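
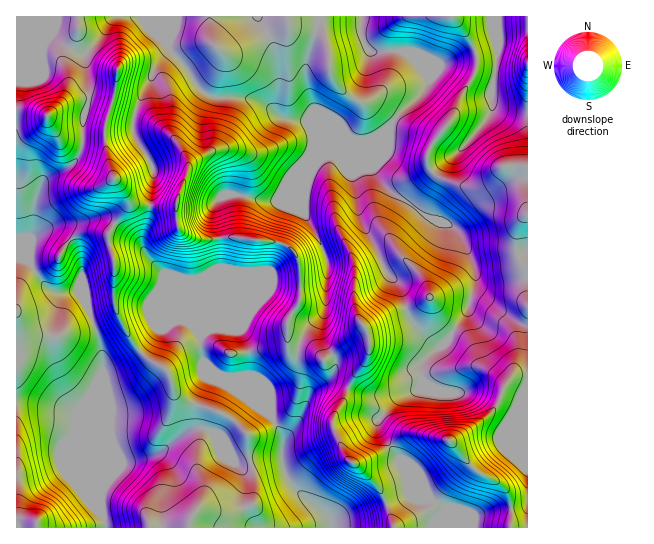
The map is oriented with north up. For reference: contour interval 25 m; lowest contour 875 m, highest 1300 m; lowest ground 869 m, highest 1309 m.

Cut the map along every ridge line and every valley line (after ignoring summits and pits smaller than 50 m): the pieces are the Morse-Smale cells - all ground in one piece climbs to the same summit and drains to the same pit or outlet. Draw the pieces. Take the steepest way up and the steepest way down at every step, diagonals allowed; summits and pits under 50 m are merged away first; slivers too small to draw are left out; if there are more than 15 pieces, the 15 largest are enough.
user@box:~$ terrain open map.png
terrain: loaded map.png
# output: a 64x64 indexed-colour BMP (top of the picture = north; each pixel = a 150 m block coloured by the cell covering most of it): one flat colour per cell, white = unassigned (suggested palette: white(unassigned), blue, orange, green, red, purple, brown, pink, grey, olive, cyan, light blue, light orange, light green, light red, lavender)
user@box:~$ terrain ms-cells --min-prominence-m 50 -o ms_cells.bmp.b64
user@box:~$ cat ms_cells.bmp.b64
<image width="64" height="64" href="data:image/bmp;base64,Qk12CAAAAAAAAHYAAAAoAAAAQAAAAEAAAAABAAQAAAAAAAAIAAATCwAAEwsAABAAAAAAAAAA////ALR3HwAOf/8ALKAsACgn1gC9Z5QAS1aMAMJ34wB/f38AIr28AM++FwDox64AeLv/AIrfmACWmP8A1bDFAAAzMzMzN3d3d3d3AAAAAAAAAAAKqqqqrMzMwRERERERMzMzMzM3d3d3d3cAAAAAAAAAAAqqqqqszMzBEREREREzMzMzMzd3d3d3d3d3dwAAAAAAqqqqqszMzMERERERETMzMzMzN3d3d3d3d3d3dwAAAAqqqqqqzMzMERERERERMzMzMzM3d3d3d3d3d3d3AAAKqqqqqqrMzMEREREREREzMzMzMzd3d3d3d3d3d3cAAAqqqqqqrMzMERERERERETMzMzMzOXd3d3d3d3d3dwAAqqqqqqrMzMERERERERERMzMzMzM5l3d3d3d3d3dwAACqqqqqrMzMwREREREREREzMzMzMzmZl3d3d3d3eZYACqqqqqrMzMwRERERERERETMzMzMzOZmZmXd3d3eZlmZqqqqqrMzMwRERERERERERMzMzMzM5mZmZl3d3eZmWZmqqqqqszMzBEREREREREREzMzMzMzmZmZmZl3d5mZZmZqqqqszMzBERERERERERETMzMzMzOZmZmZmZmZmZZmZmaqqqzMzBERERERERERERMzMzMzM5mZmZmZmZmZZmZmZqqqrMzMEREREREREREREzMzMzMzmZmZmZmZmWZmZkZmaqqszMzBERERERERERETMzMzMzOZmZmZmZZmZmZmRmZqqqrMzMwRERERERERERMzMzMzM5mZmZmWZmZmZmRGZmaqqszMzMEREREREREREzMzMzMzmZmZmZZmZmZmZEZmZmqqpVVVVVERERERERETMzMzMzOZmZmZZmZmZmZEREZmZgAFVVVVVRERERERERMzMzMzM5mZmZlmZmZmZkRERGZmYABVVVVVEREREREREzMzMzMz//mZZmZmZmZmREREZmZgAFVVVVURERERERETMzMzMzP//5ZmZmZmZmZERERmYAAABVVVVVERERERERMzMzMzM///RmZmZmZmZkREQgAAVQAFVVVVVREREREREzMzMzM///REZmZmZmZmRERCIAVVUAVVVVVRERERERETMzMzMz//9ERGZmZGZmREREIgBVVVVVVVVRERERERERMzMzMzP/9ERERmZEREREREQiIFVVVVVVVREREREREREzMzMzP//0RERERERERERERCIiVVVVVVVRERERERERETMzMzM//0REREREREREREREQiIlVVVVVVERERERERERMzMzMz//RERERERERERERERCIiVVVVVVEREREREREREzMzADD/9EREREREREREREREIiJVVVVVURERERERERETMwAAD//0REREREREREREREQiIlVVVVVRERERERERERMzAAAP//RERERERERERERERCIiVVVVVREREREREREREzAAAA//9EREREREREREREREIiJVVVVRERERERERERETAAAAD//0REREREREREREREQiIlVVVVERERERERERERAAAAAP//RERERERERERERERCIiVVVVEREREREREREREAAAAP//9EREREREREREREQiIiVVVVUREREREREREREQAAAP///0QAREREIiIiIiIiIiJVVVURERERERERERERAN3/////QABERCIiIiIiIiIiJVVVVREREREREREREREA3d3d3/3QAAREIiIiIiIiIiIlVVVREREREREREREREQDd3d3d3dAABEQiIiIiIiIiIlVVVVERERERERERERERAN3d3d3d3QiCIiIiIiIiIiIiVVVVUREREREREREREREADd3d3d3diIIiIiIiIiIiIiJVVVUREREREREREREREQAN3d3d3diIgiIiIiIiIiIiIlVVVRERERERERERERERAADd3d3diIiCIiIiIiIiIiIiVVVVEREREREREREREREAAA3d3d2IiIIiIiIiIiIiIiIlVVUREREREREREREREQAAAA3d3YiIgiIiIiIiIiIiIiJVVVERERERERERERERAAAAAN3YiIgiIiIiIiIiIiIiIiVVUREREREREREREREAAAAA3diIiCIiIiIiIiIiIiIiIiVVEREREREREREREQAAALuIiIiCIiIiIiIiIiIiIiIiIhERERERERERERERAAALu4iIiIIiIiIiIiIiIiIiIiIREREREREREREREREAALu7iIiIgiIiIiIiIiIiIiIhEREREREREREREREREQAAu7u4iIiCIiIiIiIiIiIhERERERERERERERERERERu7u7u7iIiIIiIiIiIiIiIhERERERERERERERERERAAC7u7u7uIiIgiIiIiIiIiIRERERERERERERERERERAAALu7u7u4iIiIIiIiIREREREREREREREREREREREREAAAu7u7u7iIiIiCIiIhERERERERERERERERERERERERAAC7u7u7uIiIiIIiIhEREREREREREREREREREREREREAALu7u7u4iIiIgiIhEREREREREREREREREREREREREQAAu7u7u7iIiIiIIhERERERERERERERERERERHuERERAAC7u7u7CIiIiIiCEREREREREREREREREREe7u7u4REAALu7uwAAiIiIiIERERERERERERERERHu7u7u7u7u7gAAu7uwAAAIiIiIgRERERERERERERERHu7u7u7u7u7uAAC7u7AAAAiIiIiBEREREREREREREREe7u7u7u7u7u4AALu7sAAAAIiIiIERERERERERERERER7u7u7u7u7u7gAA"/>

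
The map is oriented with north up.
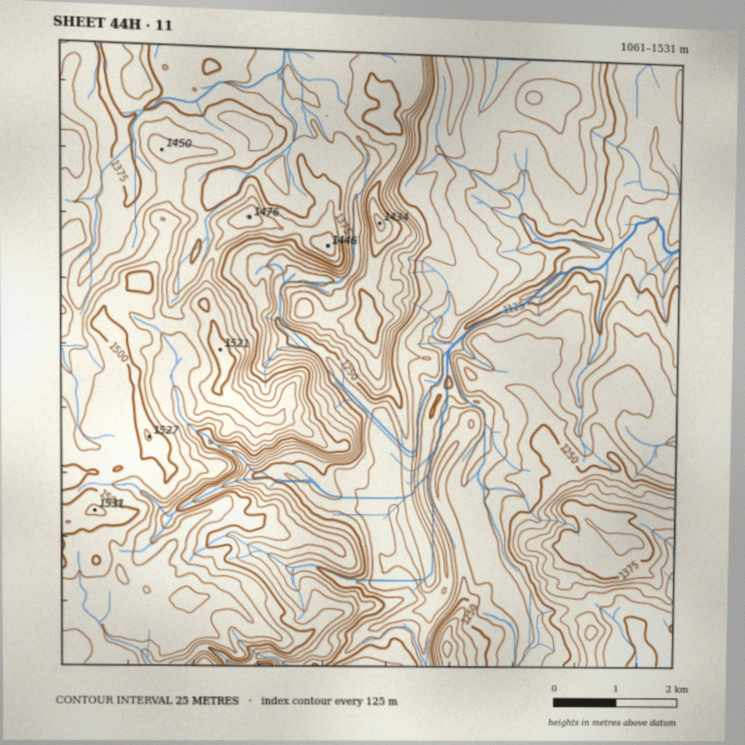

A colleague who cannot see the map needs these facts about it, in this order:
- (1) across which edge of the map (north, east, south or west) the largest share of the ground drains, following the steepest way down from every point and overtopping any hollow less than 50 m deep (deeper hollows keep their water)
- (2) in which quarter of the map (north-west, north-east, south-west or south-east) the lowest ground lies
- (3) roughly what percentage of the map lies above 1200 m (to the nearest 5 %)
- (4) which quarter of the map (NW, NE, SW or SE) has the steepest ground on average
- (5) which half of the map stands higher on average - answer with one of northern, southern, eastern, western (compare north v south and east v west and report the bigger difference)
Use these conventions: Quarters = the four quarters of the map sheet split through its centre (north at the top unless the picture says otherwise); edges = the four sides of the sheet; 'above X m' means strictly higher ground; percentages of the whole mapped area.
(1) The largest share of the runoff leaves by the eastern edge.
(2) The lowest point lies in the north-east quarter of the map.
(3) About 75 % of the map lies above 1200 m.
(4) Slopes are steepest in the south-west quarter.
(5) Taken as a whole, the western half is higher than the eastern.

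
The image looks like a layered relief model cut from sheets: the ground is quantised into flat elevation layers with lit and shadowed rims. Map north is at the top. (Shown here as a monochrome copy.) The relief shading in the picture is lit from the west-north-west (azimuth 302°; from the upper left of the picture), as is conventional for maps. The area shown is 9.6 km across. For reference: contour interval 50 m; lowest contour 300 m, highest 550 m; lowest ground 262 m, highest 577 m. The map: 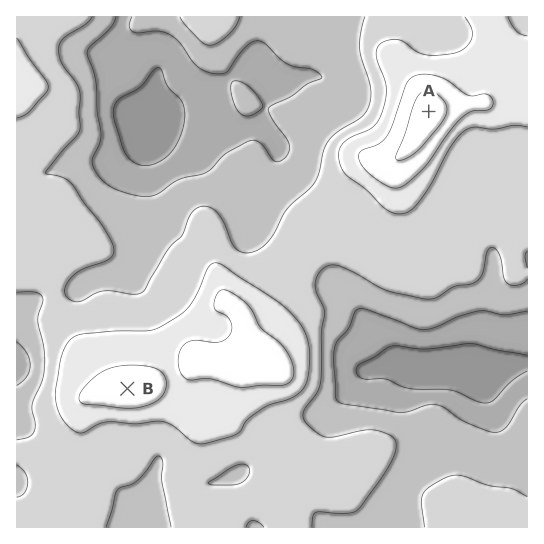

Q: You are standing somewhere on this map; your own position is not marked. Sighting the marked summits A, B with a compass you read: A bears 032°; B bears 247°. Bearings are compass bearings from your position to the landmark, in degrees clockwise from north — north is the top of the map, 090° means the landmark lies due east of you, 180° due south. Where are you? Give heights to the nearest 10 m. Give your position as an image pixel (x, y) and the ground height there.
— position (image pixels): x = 302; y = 315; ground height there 430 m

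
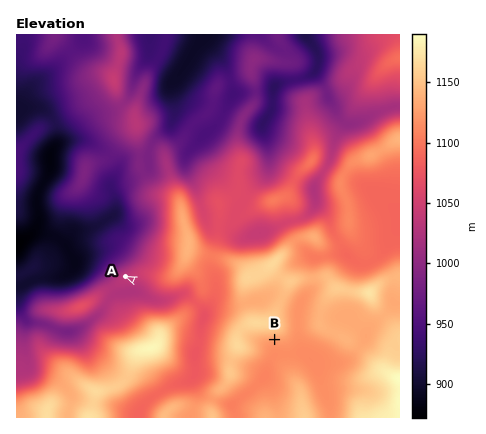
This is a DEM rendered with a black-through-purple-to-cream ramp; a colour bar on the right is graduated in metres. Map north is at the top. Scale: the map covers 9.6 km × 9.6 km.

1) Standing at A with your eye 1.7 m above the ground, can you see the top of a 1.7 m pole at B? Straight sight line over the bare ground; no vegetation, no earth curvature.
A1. no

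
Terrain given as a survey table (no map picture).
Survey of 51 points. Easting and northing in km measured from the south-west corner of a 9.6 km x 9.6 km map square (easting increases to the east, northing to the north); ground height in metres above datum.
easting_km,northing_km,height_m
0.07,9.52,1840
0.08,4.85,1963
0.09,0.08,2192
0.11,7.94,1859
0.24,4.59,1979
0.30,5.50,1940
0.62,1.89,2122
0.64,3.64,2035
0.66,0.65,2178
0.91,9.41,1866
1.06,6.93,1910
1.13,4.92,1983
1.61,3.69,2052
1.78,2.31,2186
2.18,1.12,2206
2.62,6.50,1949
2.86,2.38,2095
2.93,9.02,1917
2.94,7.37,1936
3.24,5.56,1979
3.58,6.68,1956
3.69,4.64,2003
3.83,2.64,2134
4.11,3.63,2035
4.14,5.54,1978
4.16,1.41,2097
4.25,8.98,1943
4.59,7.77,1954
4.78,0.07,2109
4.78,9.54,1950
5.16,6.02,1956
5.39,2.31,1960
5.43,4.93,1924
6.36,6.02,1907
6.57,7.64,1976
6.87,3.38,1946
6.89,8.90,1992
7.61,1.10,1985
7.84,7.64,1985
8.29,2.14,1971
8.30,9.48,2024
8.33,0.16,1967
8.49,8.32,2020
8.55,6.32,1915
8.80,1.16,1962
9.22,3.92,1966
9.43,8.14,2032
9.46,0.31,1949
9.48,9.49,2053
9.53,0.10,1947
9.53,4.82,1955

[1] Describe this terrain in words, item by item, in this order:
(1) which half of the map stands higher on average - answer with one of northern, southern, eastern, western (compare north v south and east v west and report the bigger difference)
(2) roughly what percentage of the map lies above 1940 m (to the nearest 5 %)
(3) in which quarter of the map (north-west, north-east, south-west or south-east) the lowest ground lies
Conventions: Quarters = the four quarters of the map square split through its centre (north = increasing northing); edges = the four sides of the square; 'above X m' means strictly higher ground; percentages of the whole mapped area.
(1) The southern half stands higher on average than the northern half.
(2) Roughly 70 % of the ground is higher than 1940 m.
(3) The lowest point lies in the north-west quarter of the map.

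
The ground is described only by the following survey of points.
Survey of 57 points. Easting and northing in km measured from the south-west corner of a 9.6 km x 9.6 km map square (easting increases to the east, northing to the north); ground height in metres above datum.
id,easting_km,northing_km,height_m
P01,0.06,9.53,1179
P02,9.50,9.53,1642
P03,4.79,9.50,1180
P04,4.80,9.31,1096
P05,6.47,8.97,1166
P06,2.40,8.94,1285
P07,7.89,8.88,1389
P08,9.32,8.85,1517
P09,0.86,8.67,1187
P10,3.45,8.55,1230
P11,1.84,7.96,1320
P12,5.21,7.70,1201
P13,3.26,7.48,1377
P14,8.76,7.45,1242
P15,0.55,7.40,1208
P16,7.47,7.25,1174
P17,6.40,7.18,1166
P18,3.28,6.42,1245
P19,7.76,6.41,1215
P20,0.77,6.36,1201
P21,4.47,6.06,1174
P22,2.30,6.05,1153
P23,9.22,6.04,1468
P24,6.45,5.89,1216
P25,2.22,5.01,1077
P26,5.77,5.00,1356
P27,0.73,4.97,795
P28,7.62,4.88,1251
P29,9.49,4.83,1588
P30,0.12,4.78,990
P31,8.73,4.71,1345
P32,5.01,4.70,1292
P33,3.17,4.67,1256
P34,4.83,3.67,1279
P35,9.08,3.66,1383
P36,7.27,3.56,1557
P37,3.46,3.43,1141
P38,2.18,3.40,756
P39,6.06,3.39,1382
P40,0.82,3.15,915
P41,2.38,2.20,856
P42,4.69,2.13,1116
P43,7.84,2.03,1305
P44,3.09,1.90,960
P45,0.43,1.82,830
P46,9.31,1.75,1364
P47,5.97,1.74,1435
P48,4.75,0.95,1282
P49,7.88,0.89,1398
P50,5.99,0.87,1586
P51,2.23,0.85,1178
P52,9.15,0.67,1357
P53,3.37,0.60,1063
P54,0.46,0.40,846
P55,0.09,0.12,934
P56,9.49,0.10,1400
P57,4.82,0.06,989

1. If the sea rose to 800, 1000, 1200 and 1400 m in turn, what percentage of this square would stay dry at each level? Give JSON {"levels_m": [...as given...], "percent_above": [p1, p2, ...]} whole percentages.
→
{"levels_m": [800, 1000, 1200, 1400], "percent_above": [95, 85, 57, 17]}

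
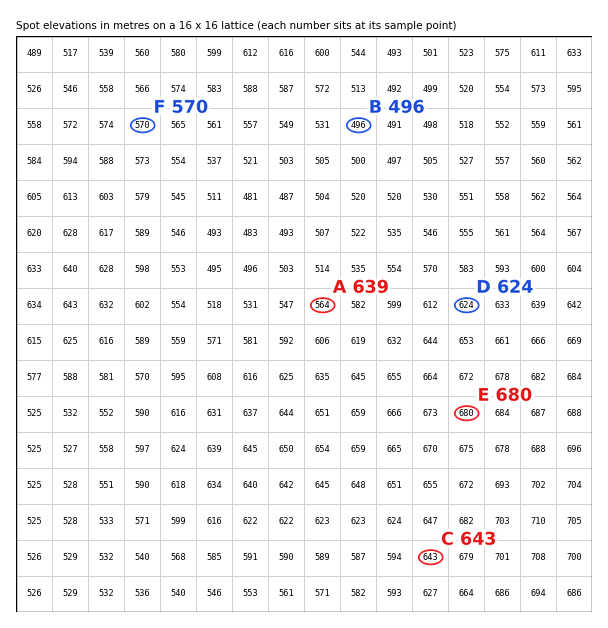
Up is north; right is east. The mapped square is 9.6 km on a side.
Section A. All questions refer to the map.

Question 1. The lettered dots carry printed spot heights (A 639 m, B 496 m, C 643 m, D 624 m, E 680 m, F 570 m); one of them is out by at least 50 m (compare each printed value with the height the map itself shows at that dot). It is A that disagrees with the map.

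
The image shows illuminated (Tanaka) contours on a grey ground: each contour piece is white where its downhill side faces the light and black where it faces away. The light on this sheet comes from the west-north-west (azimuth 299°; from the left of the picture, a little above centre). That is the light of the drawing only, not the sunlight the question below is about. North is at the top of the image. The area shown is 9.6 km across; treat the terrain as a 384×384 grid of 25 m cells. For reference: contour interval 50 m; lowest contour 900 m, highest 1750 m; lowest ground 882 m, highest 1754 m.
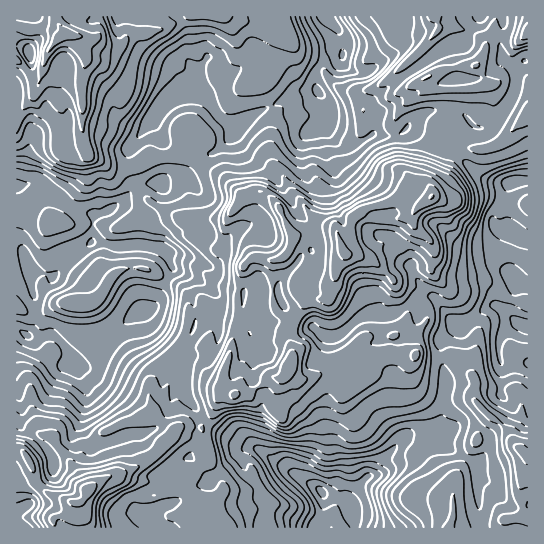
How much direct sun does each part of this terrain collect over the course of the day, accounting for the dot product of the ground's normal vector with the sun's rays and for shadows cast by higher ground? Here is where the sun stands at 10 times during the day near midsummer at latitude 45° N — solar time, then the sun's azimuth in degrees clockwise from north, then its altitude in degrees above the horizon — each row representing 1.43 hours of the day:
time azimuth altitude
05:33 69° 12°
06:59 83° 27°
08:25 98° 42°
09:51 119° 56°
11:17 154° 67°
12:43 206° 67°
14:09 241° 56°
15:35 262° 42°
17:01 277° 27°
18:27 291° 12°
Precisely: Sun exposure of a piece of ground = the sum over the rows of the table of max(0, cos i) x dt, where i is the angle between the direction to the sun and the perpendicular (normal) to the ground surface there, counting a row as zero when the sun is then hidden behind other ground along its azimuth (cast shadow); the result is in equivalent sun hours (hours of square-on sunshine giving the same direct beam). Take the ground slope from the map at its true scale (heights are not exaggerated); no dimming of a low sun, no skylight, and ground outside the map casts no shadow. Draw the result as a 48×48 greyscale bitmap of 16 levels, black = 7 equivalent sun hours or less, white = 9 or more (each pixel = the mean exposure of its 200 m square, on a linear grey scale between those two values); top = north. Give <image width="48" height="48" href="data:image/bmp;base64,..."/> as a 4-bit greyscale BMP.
<image width="48" height="48" href="data:image/bmp;base64,Qk32BAAAAAAAAHYAAAAoAAAAMAAAADAAAAABAAQAAAAAAIAEAAATCwAAEwsAABAAAAAAAAAAAAAAABEREQAiIiIAMzMzAERERABVVVUAZmZmAHd3dwCIiIgAmZmZAKqqqgC7u7sAzMzMAN3d3QDu7u4A////AMqd3dl5u7ve3e3Lzbq7t3q5vMzM3by97aZa3debzMvN3d283cy6qJy5q83d3Ly6vLqcqtmb3Mzd3c3M3adkaLypm93d3LzKvcukF6mni8zO283MyUQ1mt3IaL3c3Lu7rc1yVDfNu8vd3duJt0Sam8y3M3q7zKrMrcxleTAmm7y73dl5lXmrqayqy5qqqovMncdquKl1msvMvbaISKqquqqay93LmbzMrWG9qs3Mu6y8zHepioaKzLmayqzdzMu6uwrdqZzdzJnMzXiaqXWbvM3czL3dy6y5lbvLqYN83dubzbmZhki8zd7tzL3tzKzMiKp2Z3U2nduYi8dVZ7zMzN3t3Lzd3cy2erqIiJdmisrJq7lXvN3czd3d7t3d3comvMyqmLmImrzay73Mzd3d3d3M3u3MzLmr3MuIicuYmr3bupyrzdzM3d3d3u3MvNypurl5vMy6mb3cunusua24vd3d3t28uttnmZet7t3Kl4zdyme6tlqarN3d7tybvNt5zYnN3u3bpzbN3ZSr3Kiqqs7d3chpvMuK3ZrM3u7cuFJ9vLWt3ct0eord3sl6mbuay8zd3u7tuZZL3Lm93c2YvdmszM27uZu8qbzMy7zdqalq3Mu93du3msyYqs3Ju8u8y9q8u7u9yrpo3cvN3dzZiYzczczKvMubzbyXir3M3MyIy6rN3czd3qrLq7u7zcvMvM3HWczbzMy4d7vO3czt3brKm6u73Lvcus3dq9zNy7yWrKmczdvcvLuoupmrvLy7u83uyb26y6iLurpcu8y7usqsupvcrLu8y93e7Ymnd3arvNxnqJy6yty7rbzLi5zMy93d3cm8y6u6zb25d2rLyrt53cvJi5y7u93d3MzMzMu8yrzMrKq8yrysvLylu5u7q+3e3c273d3dzLvMzJmsyIy6q8yLu5icuu3d3d7avd3MqYXMy6ecYUXN3cyJl4eZut3d3c3MzdurmHR93EOhViAXvdu6yWiYqszM3czM25m9zLl7tgk1ukRoadyXlyeZecvMvNzN3Mu93LpRArp8uIVJurykkimrucuYd4m8zNze7bqInMirm7lmu6YzAZ2niqupvKiaqt7u7bqrzLiYnLpyAAABe93cqbzM3Maap6vO7tqqvKiIqruFMBas3tzd3cq73LnLyYmt7cu6q6q7qr3Zmavd3cur3arMy6zMvIed3KzcrLve27vczczd3d3azcrMyavMusdKu63dy8ze27vbrM3d3d7cnMvcuarMyrtled3t3d3dq7zbzMu83d7tqbvMy6rMy6zKq93u7dzLq73dzN3Mzd3durvd3Lvdy7zcy93e7t3Lq5dWymvdzM3du7rMq8zMy7zcy97d7t3bqFRhC6FM3c26y0CKqtzMzLzMzN3u3u3buVfccJtkq5u73AJYmczMzczNzL3e7u7buZWt20jKmYq7yph5vd2qvcq8y8zd7u6omJq83deszdurl7rKx2lWrcy7u7zd7u1nV6m83cys3dq7iIabadtYq8vNy83d3dtXmZnN3czN3LmcuA=="/>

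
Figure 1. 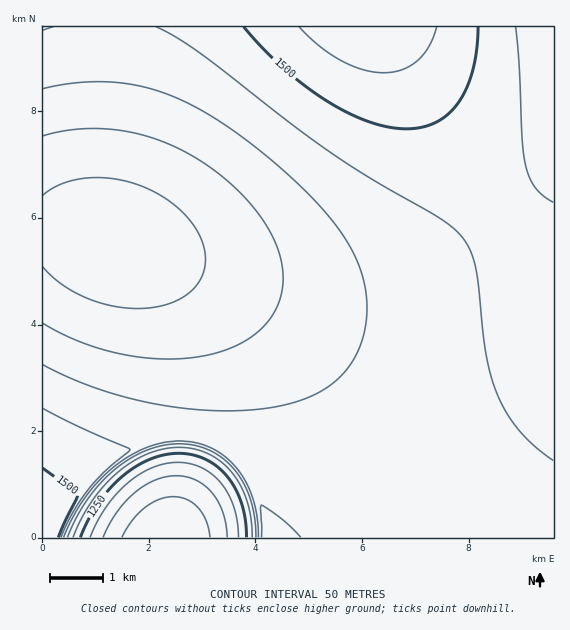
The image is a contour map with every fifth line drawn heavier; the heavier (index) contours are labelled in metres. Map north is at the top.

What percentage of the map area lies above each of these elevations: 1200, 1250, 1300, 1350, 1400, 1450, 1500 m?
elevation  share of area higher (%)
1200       97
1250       96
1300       89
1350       78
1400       62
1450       26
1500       7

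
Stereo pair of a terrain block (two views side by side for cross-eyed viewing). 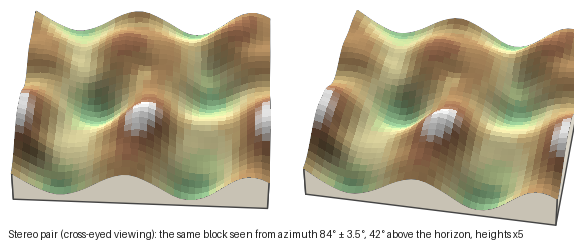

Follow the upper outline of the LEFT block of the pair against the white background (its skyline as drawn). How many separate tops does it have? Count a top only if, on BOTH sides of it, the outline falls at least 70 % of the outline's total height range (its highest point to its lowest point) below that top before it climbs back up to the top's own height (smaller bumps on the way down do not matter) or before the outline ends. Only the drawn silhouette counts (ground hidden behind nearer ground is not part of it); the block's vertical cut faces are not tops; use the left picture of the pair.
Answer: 0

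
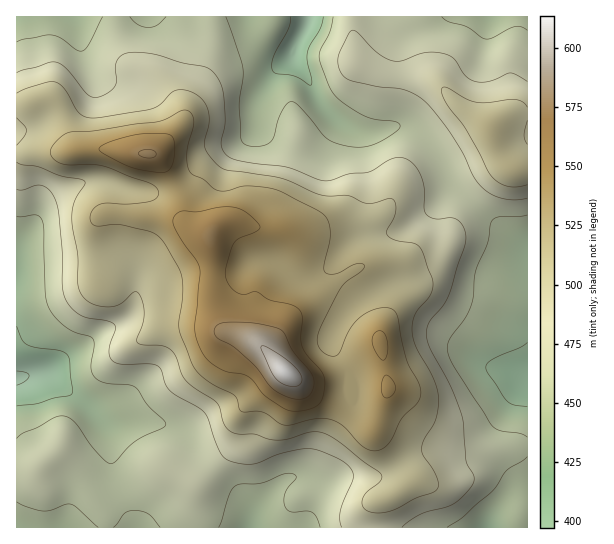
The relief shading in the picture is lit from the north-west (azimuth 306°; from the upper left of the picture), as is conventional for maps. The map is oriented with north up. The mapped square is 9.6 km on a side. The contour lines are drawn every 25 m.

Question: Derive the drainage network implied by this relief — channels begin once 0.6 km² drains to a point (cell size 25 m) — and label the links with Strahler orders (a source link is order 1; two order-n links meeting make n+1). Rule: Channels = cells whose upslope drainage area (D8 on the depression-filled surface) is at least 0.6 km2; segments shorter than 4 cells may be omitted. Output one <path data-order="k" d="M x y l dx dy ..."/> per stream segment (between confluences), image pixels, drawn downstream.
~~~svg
<path data-order="1" d="M66 527l-7 0"/><path data-order="1" d="M143 527l-5 0"/><path data-order="1" d="M437 527l50 0"/><path data-order="1" d="M490 521l0 6-3 0"/><path data-order="2" d="M257 509l-4 9 0 7-2 1"/><path data-order="1" d="M250 503l1 2 0 21"/><path data-order="1" d="M259 503l-2 6"/><path data-order="1" d="M527 483l0 4"/><path data-order="2" d="M291 478l-5 1-29 30"/><path data-order="1" d="M339 477l-12 5-13 0-9-4-14 0"/><path data-order="1" d="M299 475l-2 2-4 0-2 1"/><path data-order="1" d="M110 430l-19-19 0-1"/><path data-order="1" d="M177 427l-3 0-1-1"/><path data-order="2" d="M173 426l-6 0-1-1-12 0-1-2-47 0-1-1"/><path data-order="2" d="M105 422l-3-1-11-11"/><path data-order="1" d="M135 421l-5 0-1 1-24 0"/><path data-order="1" d="M97 414l-8-8-2 0"/><path data-order="1" d="M507 411l4-5 2-4 14-15 0-9"/><path data-order="2" d="M91 410l-4-4"/><path data-order="2" d="M87 406l-13-12-1 0-19-19-3 0-1-1-16 0"/><path data-order="1" d="M222 405l-4 2-16 16-5 3-24 0"/><path data-order="1" d="M346 383l0-14-13-18 0-2-2-2 0-10"/><path data-order="3" d="M34 374l-9 1-2 2-5 0-1 1"/><path data-order="1" d="M527 354l0 21"/><path data-order="1" d="M450 342l8 8 12 8 13 7 3 0 1 1 7 0 1 1 7 0 1 2 8 1 8 4 8 1"/><path data-order="2" d="M331 337l3-7 8-12 20-20 25-13 3 0 9-4 7 0 1-2 11-1 8-4 17-17 19 0 8 6 57 0"/><path data-order="2" d="M118 325l-8 4-3 0-8 5-12 12-18 11-12 12-3 0-5 2-6 0-1 2-7 0-1 1"/><path data-order="1" d="M122 323l-4 2"/><path data-order="2" d="M135 298l0 5-4 8-13 14"/><path data-order="1" d="M527 281l0-18"/><path data-order="1" d="M135 277l0 21"/><path data-order="1" d="M138 277l0 6-1 2 0 12-2 1"/><path data-order="1" d="M246 269l8-8 12 0"/><path data-order="2" d="M527 263l0-12"/><path data-order="2" d="M266 261l4 0 8 4 12 9 8 4 16 0 5-3 42-41 30 0 2-1 4 0 5-3 8-7 1 0 6-5 1 0 5-5 2 0 24-24"/><path data-order="1" d="M510 238l3 3 8 4 6 0 0 6"/><path data-order="1" d="M443 199l3-2 3-6 0-2"/><path data-order="1" d="M137 190l-11-1-1-2-11-2-1-2-4 0-2-1-24 0-22 9-23 23-5 11-14 13-2 5 0 36"/><path data-order="2" d="M449 189l0-10-3-4-1-6-7-14-7-8 0-1-17-17-3 0-1-2-17 0"/><path data-order="1" d="M226 166l1-3 23-22 3-6 1-6"/><path data-order="1" d="M323 157l10-11 4-9 0-16-3-3"/><path data-order="1" d="M222 149l4 0 12-6 16-14"/><path data-order="1" d="M258 134l-1-3 0-5-2-1 0-18"/><path data-order="2" d="M361 131l-10-2-17-11"/><path data-order="2" d="M254 129l0-20 1-2"/><path data-order="2" d="M393 127l-8 2-2 1-4 0-1 1-17 0"/><path data-order="2" d="M334 118l-15-15-1-4-4-5 0-3-7-13-12-13-2-7 1-5"/><path data-order="2" d="M255 107l3-9 9-13 2-4 22-23 0-3"/><path data-order="1" d="M131 86l-17-1-9-4-18-18"/><path data-order="1" d="M91 74l-4-8 0-3"/><path data-order="2" d="M87 63l-2-4 0-4-3-5-4-32-1-1-3 0"/><path data-order="1" d="M285 61l6-6"/><path data-order="3" d="M294 53l1-2 0-5 2-1 0-3 2-3 7-13 0-3 1-1 0-5 2 0"/><path data-order="1" d="M482 51l0-8 1-1 0-7 2-1 0-7 1-1 1-9"/><path data-order="1" d="M27 17l-10 0"/><path data-order="1" d="M186 17l-39 0"/><path data-order="1" d="M407 17l80 0"/><path data-order="2" d="M487 17l4 0"/>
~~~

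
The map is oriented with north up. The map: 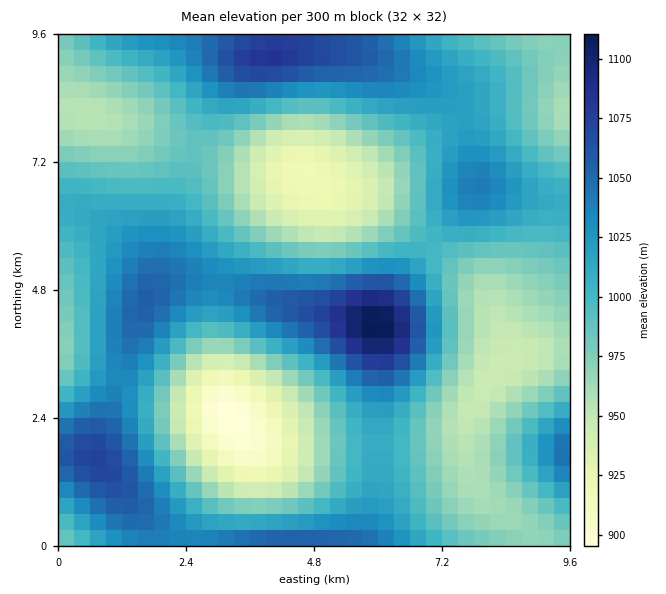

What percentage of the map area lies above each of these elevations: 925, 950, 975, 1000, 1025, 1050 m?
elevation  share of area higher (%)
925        96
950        88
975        70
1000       50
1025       27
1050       11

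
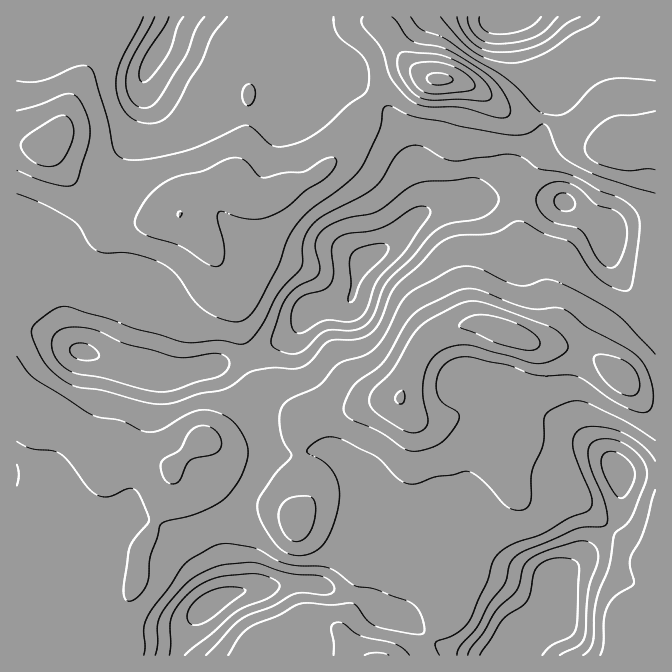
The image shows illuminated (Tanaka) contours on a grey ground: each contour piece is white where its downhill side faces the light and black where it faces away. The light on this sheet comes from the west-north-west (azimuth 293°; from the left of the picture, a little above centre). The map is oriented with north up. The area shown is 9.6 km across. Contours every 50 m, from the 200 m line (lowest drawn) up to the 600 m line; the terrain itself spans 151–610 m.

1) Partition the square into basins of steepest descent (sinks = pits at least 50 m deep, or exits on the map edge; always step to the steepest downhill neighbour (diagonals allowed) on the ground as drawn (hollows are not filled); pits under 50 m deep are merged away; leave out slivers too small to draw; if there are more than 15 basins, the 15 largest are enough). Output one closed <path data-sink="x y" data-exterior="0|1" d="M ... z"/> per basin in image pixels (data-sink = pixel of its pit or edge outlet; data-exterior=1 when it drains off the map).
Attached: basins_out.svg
<path data-sink="557 600" data-exterior="0" d="M482 324l-18 0-20 7-12 7-14 15-20 46-20 2-26 8-38 5-11 9-4 9-1 15 11 38 0 10-13 25 12 1 26 8 40 20 21 15 10 4 22 0 2 2 15 24 2 18-7 13-25 31 241 0 1-104-16-1-8-5-53-47-17-11-17-7-23 0-8-6-10-28-15-14 8 0 8-5 16-21 12-27 3-25-3-10-8-6z"/><path data-sink="367 258" data-exterior="0" d="M415 73l-10 1-10 5-21 19-35 57-29 24-16 5-26 12-21-2-15-15-5 0-27 9-10 6-7 9-4 10 2 5 20 20 37 47 1 43 15 50 7 14 11 11 26 13 14 0 16-5 14 0 36-10 20-2 13-32 10-19 11-10 20-10 12-4 18 0 38 14 11-10 3-6 2-27-15-38 0-17-3-15 0-50 15-17 10-16 9-8 13 2 20 8 6-1-16-5-28-19-22 0-13-3-28-23-19-10-13-4-18 0z"/><path data-sink="155 55" data-exterior="0" d="M378 16l-361 0-1 127 18 5 16-2 1 6 7 10 17 19 12 5 21 0 16 3 20 10 15 12 15 5 7-4 2-9 7-9 14-8 15-5 13-2 12 14 10 3 21-2 10-6 25-9 22-16 12-15 25-43 19-21 22-11 13 0-8-4-11-11-16-26-7-7z"/><path data-sink="82 352" data-exterior="0" d="M180 216l-30 7-18 0-22 3-42 27-31 15-10 8-3-3-8 0 1 143 8 5 32-2 18 12 32 28 38 0 27 9 20-20 12-9 16 9 14 3 46-3 11-8 12-18 6-5-11-1-26-13-11-11-7-14-15-50-1-43-4-7-16-16-17-24z"/><path data-sink="209 605" data-exterior="0" d="M204 439l-12 9-19 19-4 25-28 62-5 31-10 17-20 23-2 20 4 11 304 0 9-8 18-23 7-13-2-18-17-26-22 0-10-4-21-15-40-20-26-8-11 0-13-13-29-12-25-17-7-7-12-25z"/><path data-sink="565 202" data-exterior="0" d="M559 134l-10 2-31 39 0 50 3 15 0 17 15 38-2 27-3 6-10 9 16 7 23 2 27 7 30 20-1-16 8-17 32-32 0-163-11-1-15 5-16 0-35-6z"/><path data-sink="508 17" data-exterior="1" d="M655 16l-275 0-1 6 25 36 21 18 9 3 18 0 13 4 19 10 28 23 13 3 22 0 35 22 22 7 26 1 15-5 11-1z"/><path data-sink="619 473" data-exterior="0" d="M535 343l-4 0 5 12-2 18-5 17-8 17-16 21-8 5-8 0 15 14 5 10 4 15 5 7 27 2 17 7 17 11 53 47 8 5 9 2 6-2 1-153-16-4-23-21-30-20z"/>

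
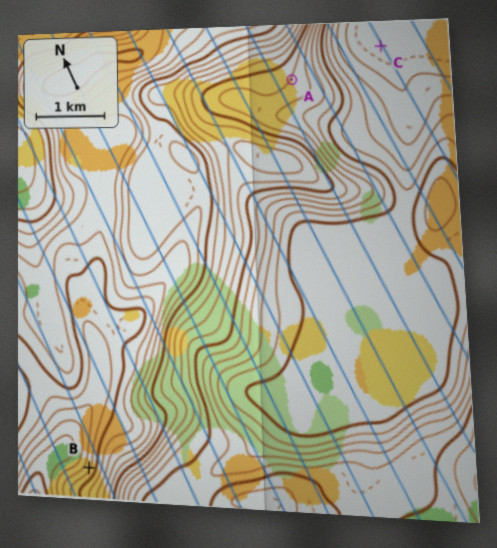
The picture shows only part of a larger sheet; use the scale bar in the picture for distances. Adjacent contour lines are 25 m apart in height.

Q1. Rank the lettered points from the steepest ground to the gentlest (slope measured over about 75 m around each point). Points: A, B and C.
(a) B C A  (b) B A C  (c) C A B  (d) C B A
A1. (b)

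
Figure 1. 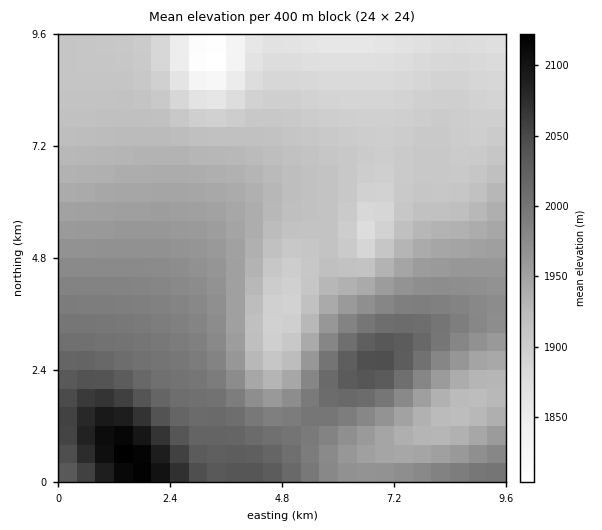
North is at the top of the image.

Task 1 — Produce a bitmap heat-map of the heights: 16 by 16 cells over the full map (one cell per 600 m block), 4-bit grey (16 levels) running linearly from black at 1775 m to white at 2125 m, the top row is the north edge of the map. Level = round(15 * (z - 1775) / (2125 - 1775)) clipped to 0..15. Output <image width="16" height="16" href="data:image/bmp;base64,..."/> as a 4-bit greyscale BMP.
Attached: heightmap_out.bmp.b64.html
<image width="16" height="16" href="data:image/bmp;base64,Qk32AAAAAAAAAHYAAAAoAAAAEAAAABAAAAABAAQAAAAAAIAAAAATCwAAEwsAABAAAAAAAAAAAAAAABEREQAiIiIAMzMzAERERABVVVUAZmZmAHd3dwCIiIgAmZmZAKqqqgC7u7sAzMzMAN3d3QDu7u4A////AL3+y7upiImZzv27qqmHd3jN26qpmpmHZ7y6qYeKu5h3qqqZhnm7uYeqqZl1aJqqmJmZmHVXiJmZmZmIdlZniIiIiIh2ZlV3eIiIiHdmVWZnd3d3d2ZlZmZ3d3d2ZmVmZmZmZmZmVVZVZmZUVVVVVVVmZTI1VERVVWZlMTRERERE"/>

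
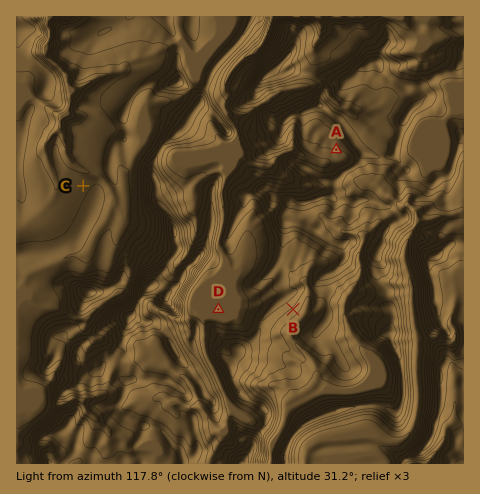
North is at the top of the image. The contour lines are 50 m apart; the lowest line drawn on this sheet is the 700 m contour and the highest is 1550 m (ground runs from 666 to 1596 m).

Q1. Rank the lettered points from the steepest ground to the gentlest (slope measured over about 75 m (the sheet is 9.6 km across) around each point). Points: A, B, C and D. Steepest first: B A C D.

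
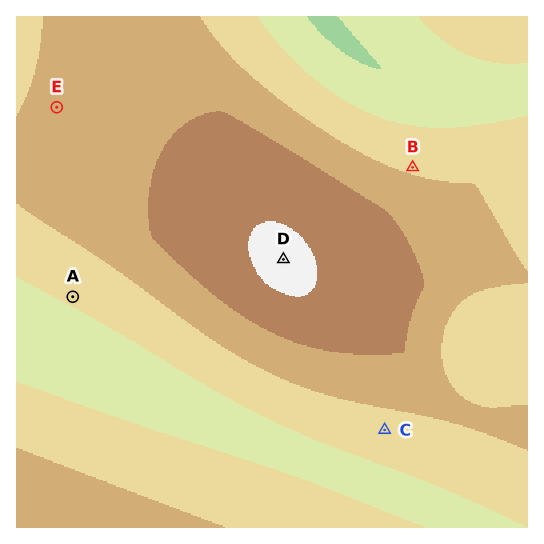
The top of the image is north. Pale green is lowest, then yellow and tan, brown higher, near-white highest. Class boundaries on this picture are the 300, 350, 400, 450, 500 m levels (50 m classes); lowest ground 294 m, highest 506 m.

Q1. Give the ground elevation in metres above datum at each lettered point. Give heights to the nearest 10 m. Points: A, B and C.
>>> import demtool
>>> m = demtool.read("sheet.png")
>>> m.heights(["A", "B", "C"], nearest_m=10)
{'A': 360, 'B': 390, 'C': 380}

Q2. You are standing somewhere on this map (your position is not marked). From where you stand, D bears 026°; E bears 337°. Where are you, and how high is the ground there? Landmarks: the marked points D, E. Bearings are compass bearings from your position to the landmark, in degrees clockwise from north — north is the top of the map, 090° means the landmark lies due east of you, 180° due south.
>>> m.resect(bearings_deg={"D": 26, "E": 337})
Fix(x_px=197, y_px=437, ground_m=350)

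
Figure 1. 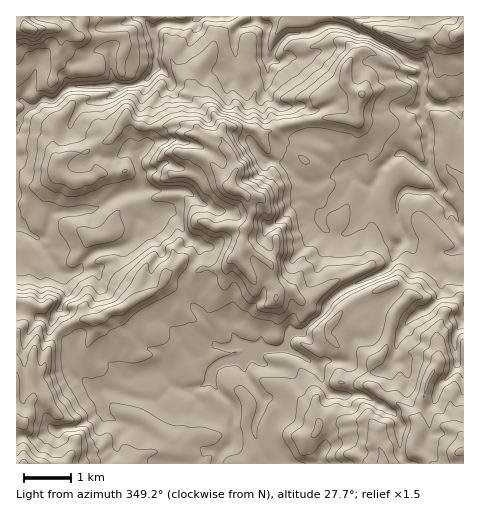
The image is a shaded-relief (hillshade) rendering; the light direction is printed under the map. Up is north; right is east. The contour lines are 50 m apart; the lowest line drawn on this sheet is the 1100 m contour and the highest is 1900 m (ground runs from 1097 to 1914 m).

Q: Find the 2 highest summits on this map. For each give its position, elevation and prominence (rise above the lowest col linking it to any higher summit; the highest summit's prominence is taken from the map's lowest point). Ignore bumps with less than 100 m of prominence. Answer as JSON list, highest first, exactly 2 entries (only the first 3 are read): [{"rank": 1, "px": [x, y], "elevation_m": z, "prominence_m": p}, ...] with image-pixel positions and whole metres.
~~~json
[{"rank": 1, "px": [232, 189], "elevation_m": 1735, "prominence_m": 194}, {"rank": 2, "px": [28, 28], "elevation_m": 1595, "prominence_m": 347}]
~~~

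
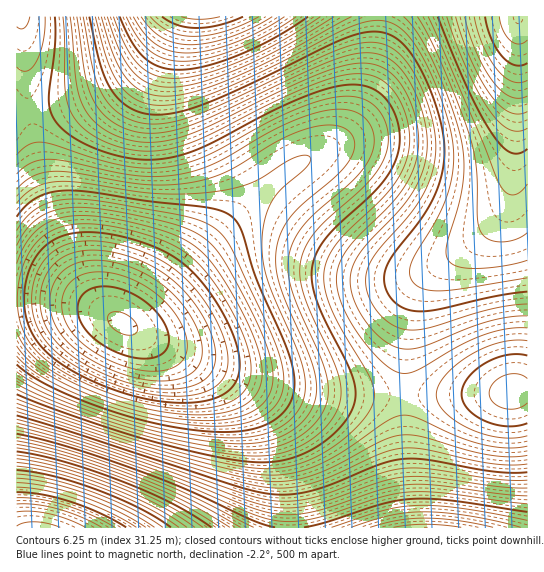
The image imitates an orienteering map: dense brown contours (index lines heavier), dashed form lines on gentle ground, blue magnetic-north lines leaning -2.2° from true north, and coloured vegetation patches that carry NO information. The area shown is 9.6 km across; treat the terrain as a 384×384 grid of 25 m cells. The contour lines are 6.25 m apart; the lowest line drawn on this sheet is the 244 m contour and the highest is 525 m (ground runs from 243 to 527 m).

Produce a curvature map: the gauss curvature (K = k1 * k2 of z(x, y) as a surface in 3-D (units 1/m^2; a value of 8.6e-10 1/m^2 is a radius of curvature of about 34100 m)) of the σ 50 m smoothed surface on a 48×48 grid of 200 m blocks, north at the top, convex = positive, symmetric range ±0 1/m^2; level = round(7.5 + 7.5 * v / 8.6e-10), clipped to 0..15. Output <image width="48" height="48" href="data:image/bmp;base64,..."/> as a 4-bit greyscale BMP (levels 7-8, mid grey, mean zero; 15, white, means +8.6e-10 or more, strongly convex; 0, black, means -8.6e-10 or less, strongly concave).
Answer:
<image width="48" height="48" href="data:image/bmp;base64,Qk32BAAAAAAAAHYAAAAoAAAAMAAAADAAAAABAAQAAAAAAIAEAAATCwAAEwsAABAAAAAAAAAAAAAAABEREQAiIiIAMzMzAERERABVVVUAZmZmAHd3dwCIiIgAmZmZAKqqqgC7u7sAzMzMAN3d3QDu7u4A////AP///////+uXVDIiI0V3iId2ZVZnd3dmVP/////+3LmGUzIiNFZ4iId2ZVZmd3d2ZP////7cupdlQzMzRWeIiId2ZVVmd3d3Zf///9y6mHZUMzM0RXeIiId2VVVmd3iIdv//7Lqph2VEMzM0VniIiIdmVEVWZ4iIh+7cu6mIdmVEMzNFZ3iIiHdlVERWZ4iZmbqqmYiHdmVURERVZ4iIh3ZlQzRVZ4maqneIiId3d3ZlVVVWd4iId2ZUQzNFZ4mrzEVmd3eIiId2ZmZneIiHd2VUMiNFZ5q83iNVZ3iZqqmYh3d3iIiHdlVDISNFZ5rN7xNFd4mrzMu6mYiIiZh3ZlQzIRI1aJve/xNWiavN7/7cu6qZmZh3ZUQyEAI0aJvf/yVomrze///tzLqpmYh2ZUQyERI0aJvf/1eKvM3v///ty7qZmId2ZVRDIiNFaJvO/3mrzd7v///ty6qZiId2ZlVEQzRFZ5q975vN3u7///7dy6qZiId3ZmZVVEVWZ4ms3rze7u////7cu6mYiHd3d3ZmZlZmd4mqvN7////+7u3MuqmYiHd3d3d3d3Zmd4iZqu/////u7t3LqpmIiHd3iIiIiId3d3iImf////7u3dy7qZiIh3iIiImZmYh3d3d4iP////7t3MuqmYiHd3iIiZmaqpiHd3d3d/////7dzLqpmId3d3iImZqqqqmId3d3d////+3cu6qYh3d3d3iImaqqqqmYh3d3d////u3LupmId2ZmZneImaqquqmYiHiIh+/+7dy7qZh3ZmVVZmd4iZmqqpmIiIiIiN3dzMuqmYd2ZVVVVWZ3iImZmYiHd3iJmbu7u6qpmHdmVURERVZnd4iIiId3d3iJmZmaqpmYh3ZlVERERFVmd3iIh3dmZ3iJmXeIiIiIh2ZVRDMzRFVmd3d3d3ZmZneImVZnd4iId2ZVRDMzRFVmd3d3d2ZmZmd4iERVZ3d3d2ZVRDM0RVZnd4iIh3ZlVWZ3iDNEVmd4d3ZVREREVWZ3eIiIiHZlVVZmdyI0RWd4iHZlVERFVnd4iZmZmYdlVVVVZREjRWd4iIdmVVVWZ4iJmaqqqph2VERERAASNFeImYd2ZlZmeJmaq7u7u6l2VEMzMgABNFaImZh3ZmZ3iaqrvMzd3cqGVDMiEQABJFZ4mZh3Zmd4iaq7vM3d7sqHVDMiEAASNFZ4iYh3d3d4iZqru8zd7tuXZUQzMhEiNEVneId3d3d4iZmqq7zN3cuYZlVERCIjNEVmd3d3d3d3iImZqrvM3cqYdmZmZjMzNERWZndmZ3d3iIiJmaq7zLqYd3d3iERERERVVmZmZ3d3eIiIiZqru7qYd3iJqlVVRERFVWZmd3d3d3d3iImaqqmIeImavHdmVUREVWZnd3d3d3d3d4iJmZiHeIm834iHZVRERWZ3eIiIiHd3d3d4iId3eJrN/6qYdlVERWZ3iIiIiId3ZmZmdmZmeJvf/8u6h2VURWd4mZmZmYd2ZmZVVVVWeJvv/93LqHZVVWeJmqqqqZh2ZVVVRERFaJzv/w=="/>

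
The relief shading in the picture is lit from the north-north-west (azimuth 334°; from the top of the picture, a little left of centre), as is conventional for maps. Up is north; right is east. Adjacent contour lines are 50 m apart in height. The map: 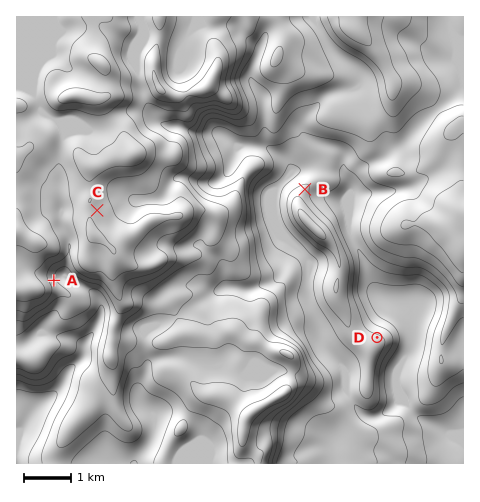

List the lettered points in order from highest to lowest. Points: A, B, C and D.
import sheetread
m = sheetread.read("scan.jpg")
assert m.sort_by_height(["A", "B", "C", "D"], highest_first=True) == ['C', 'A', 'B', 'D']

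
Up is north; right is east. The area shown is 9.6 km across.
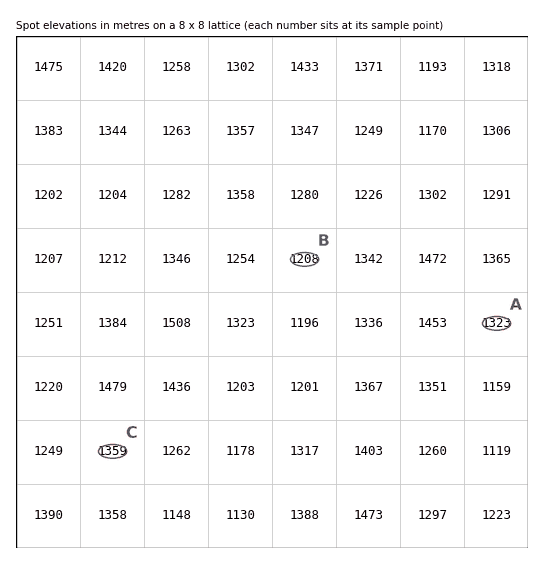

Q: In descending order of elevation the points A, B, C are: C A B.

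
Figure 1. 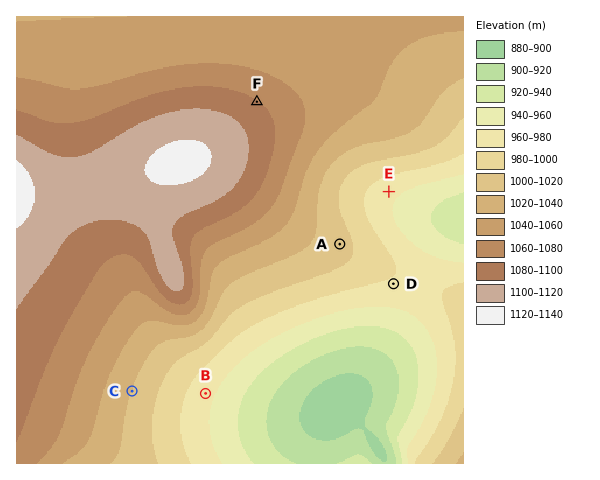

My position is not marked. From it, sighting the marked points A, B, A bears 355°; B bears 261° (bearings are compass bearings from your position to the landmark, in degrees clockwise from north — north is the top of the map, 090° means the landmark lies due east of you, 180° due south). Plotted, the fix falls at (351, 370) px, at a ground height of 900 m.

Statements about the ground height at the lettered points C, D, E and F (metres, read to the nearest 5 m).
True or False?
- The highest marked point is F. True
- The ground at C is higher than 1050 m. False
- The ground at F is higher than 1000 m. True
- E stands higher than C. False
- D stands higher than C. False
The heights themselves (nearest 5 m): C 1020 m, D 975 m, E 965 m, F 1080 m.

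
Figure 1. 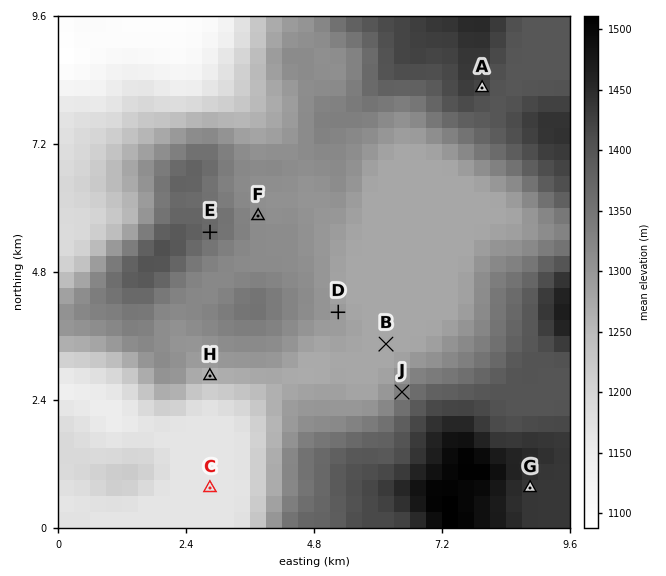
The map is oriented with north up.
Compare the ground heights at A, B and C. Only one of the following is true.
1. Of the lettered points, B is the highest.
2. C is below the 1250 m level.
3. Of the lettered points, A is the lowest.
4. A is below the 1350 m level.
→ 2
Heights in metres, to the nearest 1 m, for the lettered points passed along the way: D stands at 1292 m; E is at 1367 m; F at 1311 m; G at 1436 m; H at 1263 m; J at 1329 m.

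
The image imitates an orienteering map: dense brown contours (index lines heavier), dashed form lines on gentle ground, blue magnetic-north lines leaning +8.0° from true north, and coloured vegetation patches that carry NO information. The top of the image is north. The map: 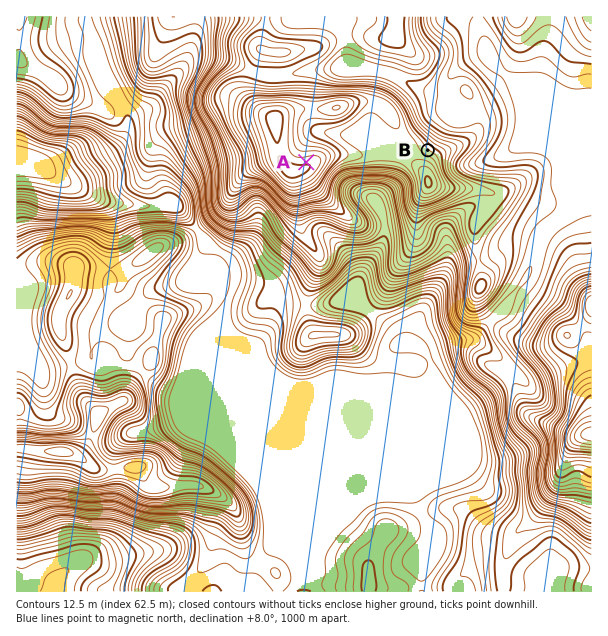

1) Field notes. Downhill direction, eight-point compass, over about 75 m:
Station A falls N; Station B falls NE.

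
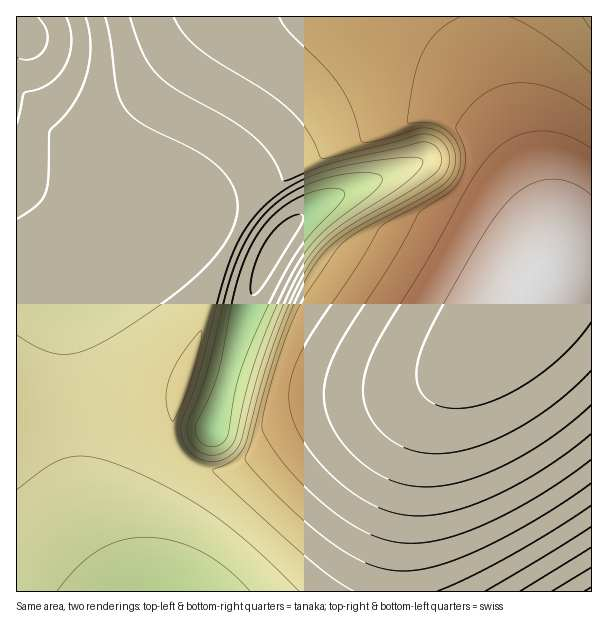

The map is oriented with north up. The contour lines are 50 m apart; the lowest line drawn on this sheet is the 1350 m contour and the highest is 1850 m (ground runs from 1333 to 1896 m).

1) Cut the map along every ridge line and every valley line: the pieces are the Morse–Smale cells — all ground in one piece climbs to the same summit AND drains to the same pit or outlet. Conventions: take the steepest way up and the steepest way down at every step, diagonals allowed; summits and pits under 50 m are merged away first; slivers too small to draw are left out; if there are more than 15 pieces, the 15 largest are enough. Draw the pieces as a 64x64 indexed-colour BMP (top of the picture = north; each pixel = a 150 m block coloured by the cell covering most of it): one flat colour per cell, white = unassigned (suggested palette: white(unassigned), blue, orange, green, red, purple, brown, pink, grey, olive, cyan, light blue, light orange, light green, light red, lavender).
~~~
<image width="64" height="64" href="data:image/bmp;base64,Qk12CAAAAAAAAHYAAAAoAAAAQAAAAEAAAAABAAQAAAAAAAAIAAATCwAAEwsAABAAAAAAAAAA////ALR3HwAOf/8ALKAsACgn1gC9Z5QAS1aMAMJ34wB/f38AIr28AM++FwDox64AeLv/AIrfmACWmP8A1bDFADMzMzMzMzMzMzMzMzMzMzMzMzMzM0REREREREREREREMzMzMzMzMzMzMzMzMzMzMzMzMzMzREREREREREREREQzMzMzMzMzMzMzMzMzMzMzMzMzMzNERERERERERERERDMzMzMzMzMzMzMzMzMzMzMzMzMzMzREREREREREREREMzMzMzMzMzMzMzMzMzMzMzMzMzMzNEREREREREREREQzMzMzMzMzMzMzMzMzMzMzMzMzMzM0RERERERERERERDMzMzMzMzMzMzMzMzMzMzMzMzMzMzREREREREREREREMzMzMzMzMzMzMzMzMzMzMzMzMzMzNEREREREREREREQzMzMzMzMzMzMzMzMzMzMzMzMzMzM0RERERERERERERDMzMzMzMzMzMzMzMzMzMzMzMzMzMzREREREREREREREMzMzMzMzMzMzMzMzMzMzMzMzMzMzNEREREREREREREQzMzMzMzMzMzMzMzMzMzMzMzMzMzMzRERERERERERERDMzMzMzMzMzMzMzMzMzMzMzMzMzMzNEREREREREREREMzMzMzMzMzMzMzIjMzMzMzMzMzMzM0REREREREREREQzMzMzMzMzMzMyIiIiMzMzMzMzMzMzRERERERERERERDMzMzMzMzMzMyIiIiIjMzMzMzMzMzNEREREREREREREMzMzMzMzMzMzIiIiIiIjMzMzMzMzMzREREREREREREQzMzMzMzMzMzIiIiIiIiIzMzMzMzMzNERERERERERERDMzMzMzMzMzMiIiIiIiIiIjMzMzMzM0REREREREREREMzMzMzMzMzMyIiIiIiIiIiIjMzMzMzNEREREREREREQREzMzMzMzMzMiIiIiIiIiIiIiMzMzM0RERERERERERBERERERERERESIiIiIiIiIiIiIiIzMzNEREREREREREERERERERERERIiIiIiIiIiIiIiIiIjM0REREREREREQRERERERERERESIiIiIiIiIiIiIiIiIiNERERERERERBERERERERERERIiIiIiIiIiIiIiIiIiIjREREREREREEREREREREREREiIiIiIiIiIiIiIiIiIiIkREREREREQRERERERERERERIiIiIiIiIiIiIiIiIiIiJERERERERBEREREREREREREiIiIiIiIiIiIiIiIiIiIiREREREREERERERERERERESIiIiIiIiIiIiIiIiIiIiIkREREREQREREREREREREREiIiIiIiIiIiIiIiIiIiIiJERERERBERERERERERERESIiIiIiIiIiIiIiIiIiIiIiREREREERERERERERERERIiIiIiIiIiIiIiIiIiIiIiIkREREQRERERERERERERESIiIiIiIiIiIiIiIiIiIiIiJERERBERERERERERERERIiIiIiIiIiIiIiIiIiIiIiIkREREEREREREREREREREiIiIiIiIiIiIiIiIiIiIiIiJEREQRERERERERERERERIiIiIiIiIiIiIiIiIiIiIiIiRERBEREREREREREREREiIiIiIiIiIiIiIiIiIiIiIiJUREERERERERERERERERIiIiIiIiIiIiIiIiIiIiIiIlVVUREREREREREREREREiIiIiIiIiIiIiIiIiIiIiIiVVVRERERERERERERERERIiIiIiIiIiIiIiIiIiIiIiJVVVEREREREREREREREREiIiIiIiIiIiIiIiIiIiIiIlVVURERERERERERERERERIiIiIiIiIiIiIiIiIiIiIhVVVREREREREREREREREREiIiIiIiIiIiIiIiIiIiIiFVVVERERERERERERERERERIiIiIiIiIiIiIiIiIiIiFVVVURERERERERERERERERESIiIiIiIiIiIiIiIiIiEVVVVREREREREREREREREREREiIiIiIiIiIiIiIiIiIRVVVVERERERERERERERERERERIiIiIiIiIiIiIiIiIRVVVVURERERERERERERERERERERIiIiIiIiIiIiIiIRFVVVVRERERERERERERERERERERERIiIiIiIiIiIiIREVVVVVERERERERERERERERERERERERIiIiIiIiIiIREVVVVVUREREREREREREREREREREREREREiIiIiIiIRERVVVVVRERERERERERERERERERERERERERESIiIiIRERFVVVVVERERERERERERERERERERERERERERESIiERERFVVVVVUREREREREREREREREREREREREREREREREREREVVVVVVREREREREREREREREREREREREREREREREREREVVVVVVVERERERERERERERERERERERERERERERERERERVVVVVVURERERERERERERERERERERERERERERERERERFVVVVVVRERERERERERERERERERERERERERERERERERFVVVVVVVEREREREREREREREREREREREREREREREREREVVVVVVVURERERERERERERERERERERERERERERERERERVVVVVVVRERERERERERERERERERERERERERERERERERFVVVVVVVEREREREREREREREREREREREREREREREREREVVVVVVVUREREREREREREREREREREREREREREREREREVVVVVVVVRERERERERERERERERERERERERERERERERERVVVVVVVV"/>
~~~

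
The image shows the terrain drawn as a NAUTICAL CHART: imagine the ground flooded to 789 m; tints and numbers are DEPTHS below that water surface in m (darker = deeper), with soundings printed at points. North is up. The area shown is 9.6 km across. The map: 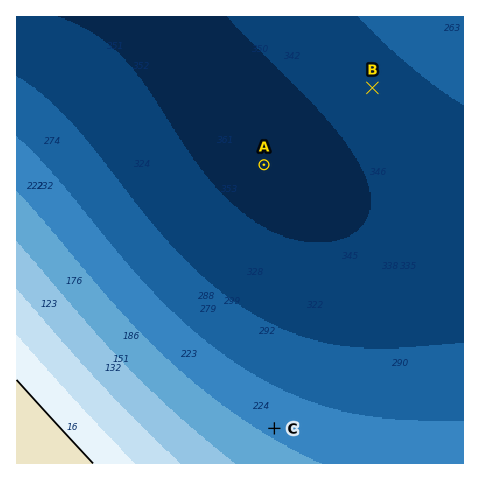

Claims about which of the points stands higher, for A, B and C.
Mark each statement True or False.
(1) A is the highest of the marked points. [False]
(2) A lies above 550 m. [False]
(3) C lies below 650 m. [True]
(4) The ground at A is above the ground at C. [False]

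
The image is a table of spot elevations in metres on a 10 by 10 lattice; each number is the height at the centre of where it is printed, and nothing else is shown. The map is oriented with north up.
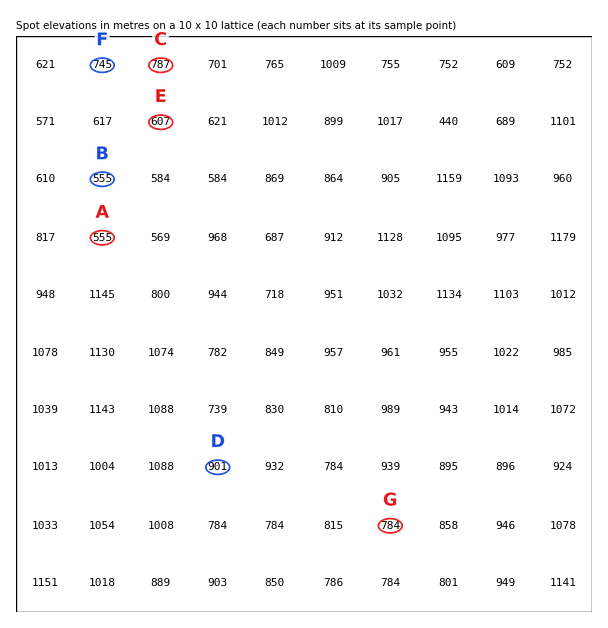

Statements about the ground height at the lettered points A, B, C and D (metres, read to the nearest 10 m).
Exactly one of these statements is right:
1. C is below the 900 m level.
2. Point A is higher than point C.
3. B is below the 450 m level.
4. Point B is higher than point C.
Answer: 1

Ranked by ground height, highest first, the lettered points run G F E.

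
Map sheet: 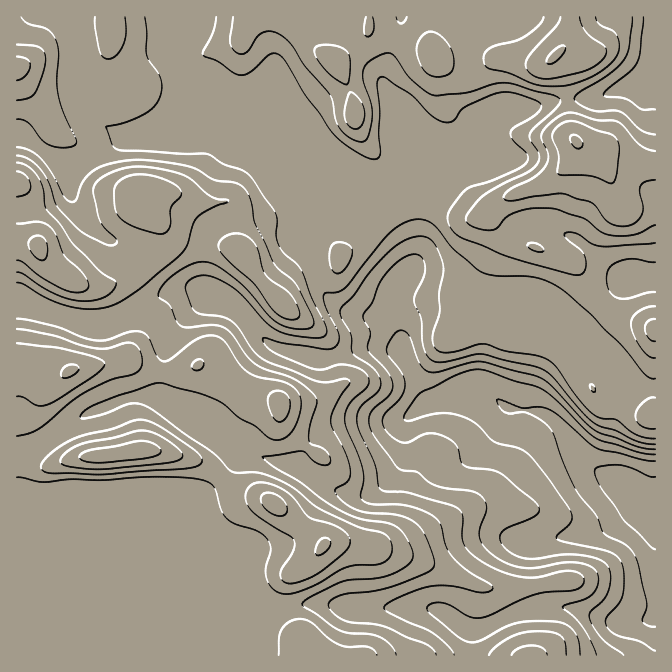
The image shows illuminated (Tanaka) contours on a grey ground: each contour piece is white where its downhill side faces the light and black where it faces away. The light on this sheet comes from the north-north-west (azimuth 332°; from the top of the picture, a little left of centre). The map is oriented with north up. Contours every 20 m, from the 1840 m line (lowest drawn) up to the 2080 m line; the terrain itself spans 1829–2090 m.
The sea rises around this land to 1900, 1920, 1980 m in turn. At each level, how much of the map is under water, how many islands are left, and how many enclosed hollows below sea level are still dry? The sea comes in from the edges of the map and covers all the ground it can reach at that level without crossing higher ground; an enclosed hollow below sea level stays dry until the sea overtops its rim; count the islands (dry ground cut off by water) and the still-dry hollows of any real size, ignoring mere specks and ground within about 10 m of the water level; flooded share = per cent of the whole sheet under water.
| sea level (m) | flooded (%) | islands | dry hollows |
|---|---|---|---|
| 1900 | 9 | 0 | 0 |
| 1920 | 13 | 0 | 0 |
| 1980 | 43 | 0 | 0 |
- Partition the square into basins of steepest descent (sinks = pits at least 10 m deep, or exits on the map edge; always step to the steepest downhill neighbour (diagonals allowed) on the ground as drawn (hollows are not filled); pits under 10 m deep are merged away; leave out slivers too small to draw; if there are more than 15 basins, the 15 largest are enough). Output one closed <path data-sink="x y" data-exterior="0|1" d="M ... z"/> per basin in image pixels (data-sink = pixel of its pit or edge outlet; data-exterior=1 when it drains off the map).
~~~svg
<path data-sink="655 505" data-exterior="1" d="M569 16l-553 1 1 639 639-1 0-325-14-7-23-7-12-7-13-12-15-27-9-9-7-3 11-4 19-24 27-24 14 2 21-4 1-37-22-4-20 0-35-19-6-7-4-10-5-52-5-12-5-5 12-13 3-10z"/><path data-sink="655 35" data-exterior="1" d="M655 16l-85 0-1 19-3 10-12 12 10 18 5 52 4 10 6 7 35 19 42 2z"/><path data-sink="642 278" data-exterior="0" d="M655 204l-21 4-14-2-27 24-19 24-11 4 7 3 9 9 15 27 13 12 12 7 31 10 4 3 2-1z"/>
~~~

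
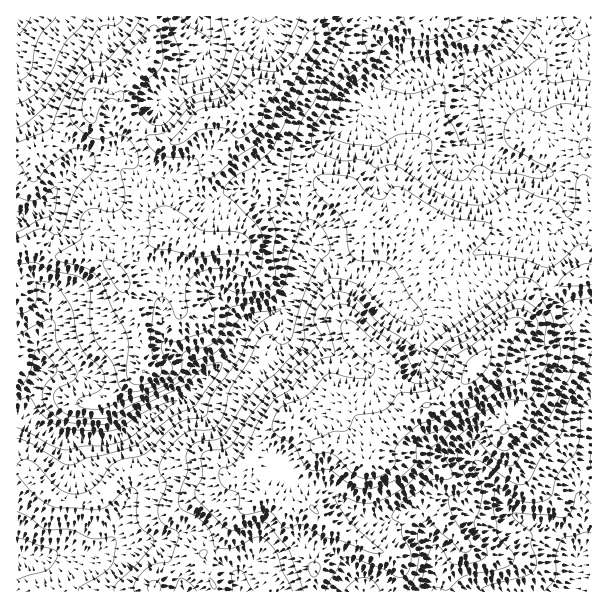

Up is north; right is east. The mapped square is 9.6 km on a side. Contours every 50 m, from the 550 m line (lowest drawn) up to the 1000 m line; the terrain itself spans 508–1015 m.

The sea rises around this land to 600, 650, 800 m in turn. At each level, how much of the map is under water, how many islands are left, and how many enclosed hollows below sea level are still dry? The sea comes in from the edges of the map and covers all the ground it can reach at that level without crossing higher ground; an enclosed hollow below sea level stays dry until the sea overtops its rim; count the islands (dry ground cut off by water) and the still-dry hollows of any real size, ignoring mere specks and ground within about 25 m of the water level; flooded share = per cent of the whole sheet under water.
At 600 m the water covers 10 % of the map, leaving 0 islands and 0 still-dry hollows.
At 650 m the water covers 21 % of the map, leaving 0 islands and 0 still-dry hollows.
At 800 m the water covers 70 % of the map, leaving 0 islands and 0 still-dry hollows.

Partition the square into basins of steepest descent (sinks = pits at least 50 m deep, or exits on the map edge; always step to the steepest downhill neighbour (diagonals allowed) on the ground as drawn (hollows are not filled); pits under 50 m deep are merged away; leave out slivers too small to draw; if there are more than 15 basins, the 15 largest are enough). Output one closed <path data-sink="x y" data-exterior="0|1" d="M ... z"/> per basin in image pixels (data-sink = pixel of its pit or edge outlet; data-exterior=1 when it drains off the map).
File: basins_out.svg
<path data-sink="21 414" data-exterior="0" d="M237 133l-3 8-12 15-16 16-14 9-20 22-3 7 0 12 5 8-13-7-11 0-18 7-6 7-12 24-1 9-15-11-11-3-31 0-20-12-20 7 0 217 11 2 23 24 7 5 41 0 28-29 27 2 38-12 18 0 6 3 13 13 6 2 11-4 7-7 2-9 10-14 14-14 10-6 9 3 20 18 3 1 15-2 31 19 7-16 13-14 28-24 29-11 18-13 27-35-2-9-11-12-23-38-11-11-12-4-31-34-23-13-39-39-19-9-23-6-18 0-9 3-6-2-13-12-10-17z"/><path data-sink="521 17" data-exterior="1" d="M591 16l-279 0-2 23-21 36-13 11-13 4-11 11-10 15-6 24 2 7 10 17 16 14 12-3 18 0 23 6 19 9 39 39 23 13 31 34 12 4 11 11 11 20 23 30 3 9 7-9 22-20 6-22 7-7 15-3 35-13 11-1z"/><path data-sink="573 591" data-exterior="1" d="M591 276l-10 0-21 8-29 8-7 7-6 22-22 20-27 36-26 21-29 11-38 34-10 20-31-19-15 2-3-1-24-21-5 0-10 6-14 14-11 17 0 6 7 15 4 12 15 6 8 6 21-1 17 16 0 9-11 31 0 31 278-1z"/><path data-sink="17 558" data-exterior="1" d="M209 460l-26 2-16 7-14 3-27-2-24 26-10 4-35-1-7-5-23-24-10-1-1 122 137 1 3-7 9-9 12-10 26-12 10-7 13-13 8-18 31-21-13-31-7 10-14 4z"/><path data-sink="17 218" data-exterior="1" d="M119 96l-26 2-3 13-22 16-20 19-12 5-20 1 1 98 19-6 20 12 31 0 11 3 13 9 15-31 6-7 18-7 11 0 11 5-3-6 0-12 3-7 20-22 14-9 23-25 7-10 6-20 0-2-36 1-8 4-21 20-7 4-11 0-12-6-15-16z"/><path data-sink="198 17" data-exterior="1" d="M311 16l-156 0-1 16-6 21-3 6-13 13-12 23 8 22 24 23 7 4 11 0 7-4 24-22 44-4 7-13 11-11 13-4 13-11 21-36z"/><path data-sink="17 17" data-exterior="1" d="M153 16l-136 0-1 134 20 1 12-5 20-19 22-16 3-13 26-2 13-24 13-13 3-6 6-21z"/><path data-sink="242 591" data-exterior="1" d="M270 496l-7 0-26 16-3 4-8 18-22 20 1 16 9 15 1 7 98-1 1-30 11-31 0-9-17-16-21 1z"/>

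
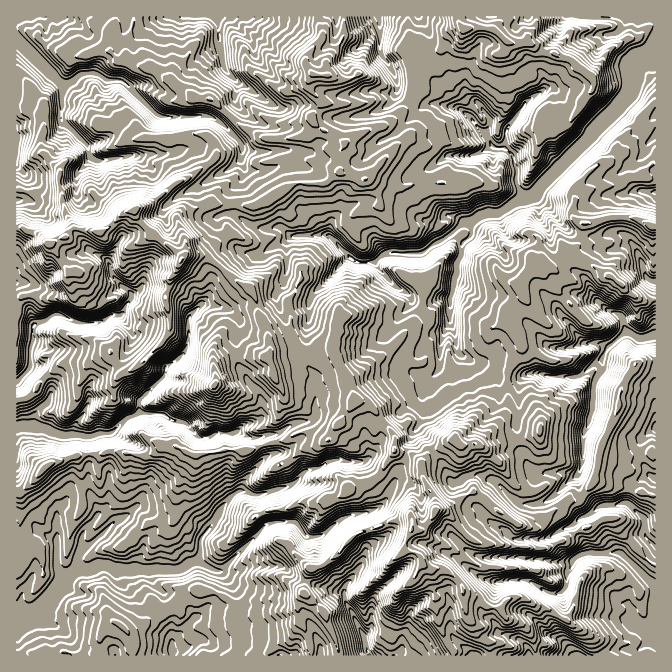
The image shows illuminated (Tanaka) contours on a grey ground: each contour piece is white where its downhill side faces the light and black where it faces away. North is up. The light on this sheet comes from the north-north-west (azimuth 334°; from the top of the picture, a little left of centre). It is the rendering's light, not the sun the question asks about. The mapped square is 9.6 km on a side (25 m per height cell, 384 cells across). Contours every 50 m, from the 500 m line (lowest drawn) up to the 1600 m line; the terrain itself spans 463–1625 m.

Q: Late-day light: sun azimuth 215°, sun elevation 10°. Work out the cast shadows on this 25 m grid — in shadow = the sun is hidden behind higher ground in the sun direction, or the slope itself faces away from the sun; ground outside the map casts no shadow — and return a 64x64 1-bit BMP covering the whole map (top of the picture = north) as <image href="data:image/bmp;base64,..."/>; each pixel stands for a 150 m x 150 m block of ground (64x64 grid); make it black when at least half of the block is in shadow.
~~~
<image width="64" height="64" href="data:image/bmp;base64,Qk0+AgAAAAAAAD4AAAAoAAAAQAAAAEAAAAABAAEAAAAAAAACAAATCwAAEwsAAAIAAAAAAAAA////AAAAAAAER3AA4AgKH3wPEATgGe4PPB8ABPAR3n4YPAAB8AM9/gB8AAHwBnP9B34AA/AH//0C/g4HwCf//QP//h/CD///Ef/+8eAf//4Q//wGIH///xgAIg8B////OMAgHwH///96ACh/4H///xAwQD34v//nAAwBiP2///4BAAPwH////AAAA/8P///hgAAAP2Z//7sAgAAP8H//szgAACHw//+2f7hwIDP399x/8//AA8/n3/////AD/+fPP//jDMf/7+EDH8AAD///4AE/ABgf///vojwDHD///+bgA584f///9mACzzh////wgDLPPP////PQOB/8/////8D4n/z//P//5/jP/n/+P7//8e/+f/wffchx//7//A78ADnh///8DfHgceD///wZ5wDgw////ACPA8AH///8wx8HwA////zEfw/A//////3/EgH///////98A///////Pv/H///3//7B/+///8f//v////8fxcP+/3///8AAAH7//////gAB/3/P///8cP/vnx///4BwP+f/H///+Dgf6/8////AHs/h/x////Hj38D/H///8///4H8f3//3//8gPh////H//jweP///w/8sBD9//v/gDwAAP//j/9P+AAB98Af/5/4AAPzgH//f/AAH/lsf/9/+wH/+fi//9//A///8L//j/4///w=="/>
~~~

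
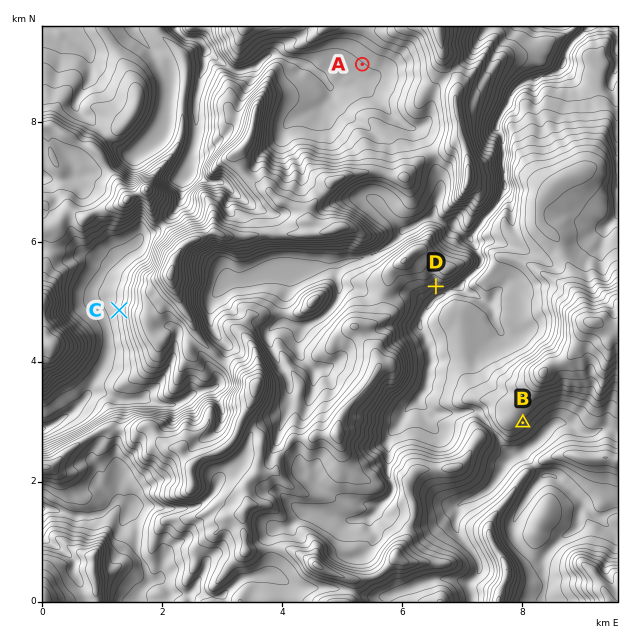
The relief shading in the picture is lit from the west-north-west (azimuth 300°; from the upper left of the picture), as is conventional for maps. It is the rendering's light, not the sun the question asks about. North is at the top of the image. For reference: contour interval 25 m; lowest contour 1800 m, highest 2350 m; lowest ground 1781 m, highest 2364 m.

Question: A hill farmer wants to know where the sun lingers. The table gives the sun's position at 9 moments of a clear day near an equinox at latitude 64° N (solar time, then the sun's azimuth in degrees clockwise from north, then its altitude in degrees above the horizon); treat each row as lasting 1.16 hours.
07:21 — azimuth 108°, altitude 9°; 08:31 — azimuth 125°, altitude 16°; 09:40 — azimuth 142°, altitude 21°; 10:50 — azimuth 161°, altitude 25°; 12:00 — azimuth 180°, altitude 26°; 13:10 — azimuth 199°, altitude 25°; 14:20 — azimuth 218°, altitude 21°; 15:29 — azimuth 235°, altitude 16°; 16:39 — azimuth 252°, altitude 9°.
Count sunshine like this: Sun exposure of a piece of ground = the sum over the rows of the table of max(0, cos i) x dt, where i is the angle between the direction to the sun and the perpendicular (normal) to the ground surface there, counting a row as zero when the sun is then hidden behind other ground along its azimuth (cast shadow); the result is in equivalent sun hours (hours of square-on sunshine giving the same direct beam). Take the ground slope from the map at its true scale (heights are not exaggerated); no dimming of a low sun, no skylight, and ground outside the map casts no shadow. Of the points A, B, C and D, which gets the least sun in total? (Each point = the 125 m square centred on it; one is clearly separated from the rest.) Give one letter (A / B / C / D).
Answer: C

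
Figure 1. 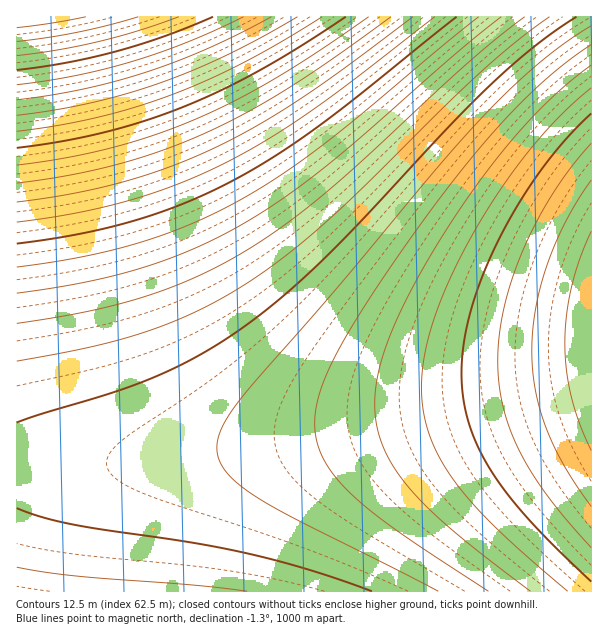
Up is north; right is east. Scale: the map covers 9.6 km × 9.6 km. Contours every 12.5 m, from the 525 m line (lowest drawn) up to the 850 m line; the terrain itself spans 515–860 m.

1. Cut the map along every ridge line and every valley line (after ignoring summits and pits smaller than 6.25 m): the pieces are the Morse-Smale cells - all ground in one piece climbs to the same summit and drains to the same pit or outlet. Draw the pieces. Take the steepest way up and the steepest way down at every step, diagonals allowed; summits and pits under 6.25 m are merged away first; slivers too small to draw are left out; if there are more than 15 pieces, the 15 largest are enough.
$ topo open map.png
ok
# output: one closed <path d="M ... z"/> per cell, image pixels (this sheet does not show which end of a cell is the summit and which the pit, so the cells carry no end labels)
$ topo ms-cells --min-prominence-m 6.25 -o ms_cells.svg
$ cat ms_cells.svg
<path d="M591 16l-574 0-1 449 62 1 51-3 123-15 128-22 211-44z"/><path d="M591 382l-211 44-128 22-123 15-51 3-61 0-1 125 575 1z"/>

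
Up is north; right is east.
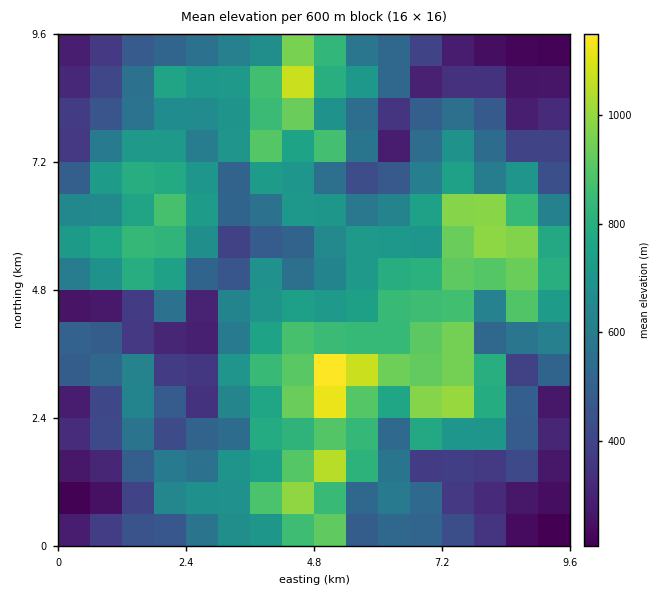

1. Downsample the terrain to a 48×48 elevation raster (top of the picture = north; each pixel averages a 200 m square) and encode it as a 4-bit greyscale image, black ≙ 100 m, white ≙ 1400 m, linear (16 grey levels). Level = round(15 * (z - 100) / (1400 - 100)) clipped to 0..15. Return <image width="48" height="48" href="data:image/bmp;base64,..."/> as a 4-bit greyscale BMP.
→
<image width="48" height="48" href="data:image/bmp;base64,Qk32BAAAAAAAAHYAAAAoAAAAMAAAADAAAAABAAQAAAAAAIAEAAATCwAAEwsAABAAAAAAAAAAAAAAABEREQAiIiIAMzMzAERERABVVVUAZmZmAHd3dwCIiIgAmZmZAKqqqgC7u7sAzMzMAN3d3QDu7u4A////ACIzNFMzM0RWZ3eJmZiXQkVFVDNDMiERIiIjREVERVZnd2d3iamXQlVVVDREMhEREiIiMzRVVmZ3Znd3mqqXQ1VWVURUMiIRERESIjRWZnd3Z4iIq6mHQ1ZmVVRENDIREREREiNFZ3dmZ5qZvJhmZFZlVUMzMhEiISESIjRWd3ZWeauqvLmGRGZUVCERESMzISISIzRndmVXiIiavNuYZmdTIiIiIkQzIiIiI0RnZURndmZ4mry6mHZDMjNEMkQyISIiMzRmU0Z3ZXh3iJrKqHQ1RVRVRFQzITIjNEVlQ2Z2RXiId4mqdlNXZnVmVmVDMjMzRFZlM1VERniZmImrhkRXiIZ4dlQzMzMzRFZmQjJFZniZmZm7mHZYqpeKhlQyIhIjRWZmQiNERWeJmqvcmHZ5u6iahmQzISIjRWZmQiNGd3eJq73KiHiJuru6hlVDITIjNFZ2UyJWeIiaqr25mYmaqrvKhkVCIkMzRWd1UyNFeImZmb3Kuqqqmpq6dlMiQ1REVnZkMiNWeJiJmr3tzKqpqZqql1IkZWZVZ3ZDIRJVeJiaqrzcuqmZqZqod0JXdWd3d2ZCEiE0eIeJmqmqmYiKmZqnQyNndlVVVDIhJCE0Z3eImYiJiHiamauXRFVmZiMiMhESRCJFRneJmIiIh4mqmauXRYd2VRERERI0ZCJGZnd4iHeJh4mpiaqFVZmIZRESITM1ZSE1Z3d3d3eId4mZiKllZpqYhkMjQ1RFdTIlZ3dnd2Z2d3iZibhod6uYh3VVZWd3dWUjZ3dlZlZ3d3iYibl5mJqoiGd4iImYd3YyRnd2VFd3d3iYebp5qpqph1VneImpmHUyNWd2RWZnd3iZeKuoqqqpiIdmd4mZmHVCJXZ1RlZ3d3iZZ4m6mqupmYiIeJmImIdkI1QzRWZnd3h4aIm7qquYeGd3mpiImIh2QiJFZ3d3eIZFaaq8uquHdndnd2d4qIh2UjVXd4eIh1R4iavMu7qGd3dVVmeaqHd2U1Z3eHeHY0eIeKu6q6l1Z4ZGeImamHd2Y1Z3d3ZlNXd3aKqIipdlVmVHiIiZiHd2U2eHd1QzJHZmZ5l2aJdkNVNXeIiId3d2RGeIdUVUMlRFZ4d3VodkNENWd3iYd3dkRniIdWd3YyM1ZndlVFdlNDNGZ2iId2ZVZ3mpd4mYdSI1Vnd2UzVlMyNFZmh3d2VXeIqoeJqXZCE1Vnd2ZSNFMyM1ZWd3d2Z3eJuoeKl1MiEzVnZmVUI0QiJFVXZndmd3eIqoiZhjNDE1VmZmVDIjMiNDNWVmdmZ3d3mZmoZEZkITZWVVRDISMzQyRkRWd3Znd3iru5dFd1QiRURUQzISIyMjREZmd3d3d4mry6dmh2UxJDNDMyERIxI0QlZniId3d4mrvKh3h2VCEzMyMyIhEzNEM2VWmYd3d4iru6h3dlVDISIiMzMhIzMzJGVFd3d4h2eJu5mIZVVTIRERMyIhIyIhJVREVlVnZVZ5uomXVFZUMyIREREREhEiNUQzMzNERWeKqneXU0VVVEMyEREREQ=="/>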